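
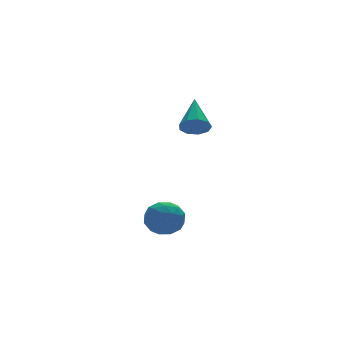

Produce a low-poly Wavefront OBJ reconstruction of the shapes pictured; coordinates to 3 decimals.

v -3.083 -2.067 -4.496
v -2.689 -2.416 -3.867
v -4.231 -2.564 -4.053
v -3.837 -2.913 -3.424
v -3.911 -2.097 -3.46
v -3.202 -1.789 -3.734
v -3.718 -3.191 -4.186
v -3.009 -2.883 -4.46
v -3.082 -3.11 -3.675
v -3.201 -2.434 -3.226
v -3.719 -2.546 -4.694
v -3.838 -1.87 -4.245
v -2.785 -2.198 -4.22
v -4.135 -2.782 -3.7
v -4.178 -2.303 -3.721
v -3.947 -2.507 -3.351
v -3.087 -1.83 -4.142
v -2.855 -2.034 -3.772
v -3.574 -1.847 -3.533
v -4.065 -2.946 -4.148
v -3.833 -3.15 -3.778
v -2.973 -2.473 -4.569
v -2.742 -2.677 -4.199
v -3.346 -3.133 -4.387
v -2.785 -2.811 -3.738
v -3.459 -3.103 -3.477
v -3.389 -3.266 -3.925
v -2.972 -3.085 -4.086
v -2.855 -2.413 -3.474
v -3.529 -2.705 -3.214
v -3.573 -2.226 -3.235
v -3.156 -2.045 -3.396
v -3.085 -2.821 -3.361
v -3.391 -2.275 -4.706
v -4.065 -2.567 -4.446
v -3.764 -2.935 -4.524
v -3.347 -2.754 -4.685
v -3.461 -1.877 -4.443
v -4.135 -2.169 -4.182
v -3.948 -1.895 -3.834
v -3.531 -1.714 -3.995
v -3.835 -2.159 -4.559
v 0.106 1.745 -1.294
v 0.393 1.998 -1.819
v 0.794 3.055 -0.286
v -0.013 2.173 -1.769
v -0.363 2.147 -1.496
v -0.494 1.933 -1.129
v -0.344 1.631 -0.839
v 0.017 1.383 -0.762
v 0.419 1.304 -0.933
v 0.675 1.431 -1.274
v 0.665 1.705 -1.624
f 1 38 17
f 38 12 41
f 17 41 6
f 38 41 17
f 1 17 13
f 17 6 18
f 13 18 2
f 17 18 13
f 1 13 22
f 13 2 23
f 22 23 8
f 13 23 22
f 1 22 34
f 22 8 37
f 34 37 11
f 22 37 34
f 1 34 38
f 34 11 42
f 38 42 12
f 34 42 38
f 2 18 29
f 18 6 32
f 29 32 10
f 18 32 29
f 6 41 19
f 41 12 40
f 19 40 5
f 41 40 19
f 12 42 39
f 42 11 35
f 39 35 3
f 42 35 39
f 11 37 36
f 37 8 24
f 36 24 7
f 37 24 36
f 8 23 28
f 23 2 25
f 28 25 9
f 23 25 28
f 4 30 16
f 30 10 31
f 16 31 5
f 30 31 16
f 4 16 14
f 16 5 15
f 14 15 3
f 16 15 14
f 4 14 21
f 14 3 20
f 21 20 7
f 14 20 21
f 4 21 26
f 21 7 27
f 26 27 9
f 21 27 26
f 4 26 30
f 26 9 33
f 30 33 10
f 26 33 30
f 5 31 19
f 31 10 32
f 19 32 6
f 31 32 19
f 3 15 39
f 15 5 40
f 39 40 12
f 15 40 39
f 7 20 36
f 20 3 35
f 36 35 11
f 20 35 36
f 9 27 28
f 27 7 24
f 28 24 8
f 27 24 28
f 10 33 29
f 33 9 25
f 29 25 2
f 33 25 29
f 44 43 46
f 44 46 45
f 46 43 47
f 46 47 45
f 47 43 48
f 47 48 45
f 48 43 49
f 48 49 45
f 49 43 50
f 49 50 45
f 50 43 51
f 50 51 45
f 51 43 52
f 51 52 45
f 52 43 53
f 52 53 45
f 53 43 44
f 53 44 45



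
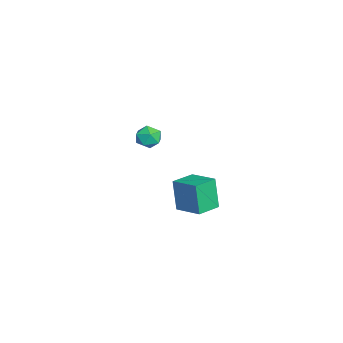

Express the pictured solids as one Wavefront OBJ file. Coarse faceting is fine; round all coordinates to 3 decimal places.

v 3.107 2.241 -5.021
v 2.673 2.039 -3.193
v 2.084 3.232 -5.154
v 1.65 3.029 -3.326
v 4.19 3.411 -4.634
v 3.756 3.208 -2.806
v 3.167 4.401 -4.767
v 2.733 4.199 -2.939
v -3.946 1.258 -3.524
v -3.316 0.711 -3.417
v -4.464 0.469 -4.503
v -3.834 -0.078 -4.396
v -4.419 0.012 -3.798
v -4.099 0.5 -3.193
v -3.681 0.68 -4.727
v -3.361 1.168 -4.122
v -3.152 0.354 -4.16
v -3.608 -0.059 -3.586
v -4.172 1.239 -4.334
v -4.628 0.826 -3.76
f 2 4 1
f 5 2 1
f 1 4 3
f 3 5 1
f 2 8 4
f 6 2 5
f 6 8 2
f 4 8 3
f 7 5 3
f 3 8 7
f 7 6 5
f 8 6 7
f 9 20 14
f 9 14 10
f 9 10 16
f 9 16 19
f 9 19 20
f 10 14 18
f 14 20 13
f 20 19 11
f 19 16 15
f 16 10 17
f 12 18 13
f 12 13 11
f 12 11 15
f 12 15 17
f 12 17 18
f 13 18 14
f 11 13 20
f 15 11 19
f 17 15 16
f 18 17 10



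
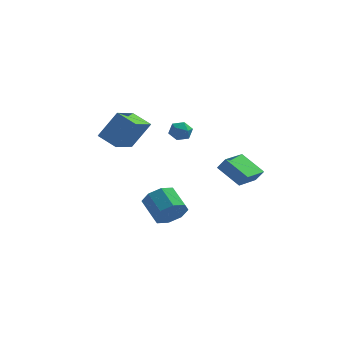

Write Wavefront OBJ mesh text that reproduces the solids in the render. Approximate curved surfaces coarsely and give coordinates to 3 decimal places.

v -0.777 -1.121 -4.203
v -0.001 -1.005 -3.461
v -0.926 0.037 -2.655
v -1.703 -0.079 -3.397
v 0.07 -0.463 -4.081
v -0.855 0.579 -3.275
v -0.355 -0.306 -4.772
v -1.281 0.736 -3.966
v -1.028 -0.627 -5.13
v -1.953 0.416 -4.324
v -1.554 -1.237 -4.945
v -2.479 -0.195 -4.139
v -1.625 -1.779 -4.325
v -2.55 -0.737 -3.519
v -1.199 -1.936 -3.634
v -2.125 -0.894 -2.828
v -0.527 -1.616 -3.276
v -1.452 -0.573 -2.47
v 1.594 0.062 -0.857
v 2.074 -0.014 -0.135
v 2.234 1.77 -1.103
v 2.714 1.694 -0.382
v 2.966 -0.594 -1.838
v 3.446 -0.67 -1.117
v 3.606 1.114 -2.085
v 4.086 1.038 -1.363
v -0.278 -3.088 3.615
v 0.223 -2.617 3.419
v 0.197 -3.883 2.921
v 0.698 -3.412 2.725
v 0.694 -3.674 3.391
v 0.401 -3.182 3.819
v 0.019 -3.318 2.521
v -0.274 -2.826 2.949
v 0.407 -2.759 2.742
v 0.824 -2.979 3.28
v -0.404 -3.521 3.06
v 0.013 -3.741 3.598
v -4.067 -0.467 0.475
v -5.23 0.015 1.063
v -3.624 1.511 -0.272
v -4.788 1.993 0.316
v -3.032 -0.053 2.184
v -4.196 0.429 2.772
v -2.59 1.925 1.437
v -3.753 2.407 2.025
f 2 1 5
f 2 5 3
f 3 5 6
f 3 6 4
f 5 1 7
f 5 7 6
f 6 7 8
f 6 8 4
f 7 1 9
f 7 9 8
f 8 9 10
f 8 10 4
f 9 1 11
f 9 11 10
f 10 11 12
f 10 12 4
f 11 1 13
f 11 13 12
f 12 13 14
f 12 14 4
f 13 1 15
f 13 15 14
f 14 15 16
f 14 16 4
f 15 1 17
f 15 17 16
f 16 17 18
f 16 18 4
f 17 1 2
f 17 2 18
f 18 2 3
f 18 3 4
f 20 22 19
f 23 20 19
f 19 22 21
f 21 23 19
f 20 26 22
f 24 20 23
f 24 26 20
f 22 26 21
f 25 23 21
f 21 26 25
f 25 24 23
f 26 24 25
f 27 38 32
f 27 32 28
f 27 28 34
f 27 34 37
f 27 37 38
f 28 32 36
f 32 38 31
f 38 37 29
f 37 34 33
f 34 28 35
f 30 36 31
f 30 31 29
f 30 29 33
f 30 33 35
f 30 35 36
f 31 36 32
f 29 31 38
f 33 29 37
f 35 33 34
f 36 35 28
f 40 42 39
f 43 40 39
f 39 42 41
f 41 43 39
f 40 46 42
f 44 40 43
f 44 46 40
f 42 46 41
f 45 43 41
f 41 46 45
f 45 44 43
f 46 44 45



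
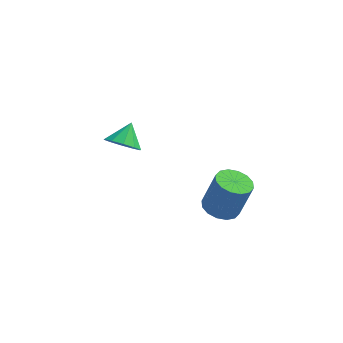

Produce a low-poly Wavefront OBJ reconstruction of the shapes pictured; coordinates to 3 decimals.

v -3.431 2.264 -0.692
v -3.074 2.788 -1.373
v -3.189 3.196 0.152
v -3.637 2.902 -1.337
v -4.12 2.772 -1.055
v -4.341 2.448 -0.634
v -4.214 2.054 -0.236
v -3.788 1.74 -0.011
v -3.226 1.627 -0.047
v -2.742 1.756 -0.329
v -2.521 2.08 -0.75
v -2.648 2.474 -1.148
v 1.703 -1.093 -1.223
v 2.551 -1.135 -1.489
v 3.125 -0.988 0.316
v 2.277 -0.947 0.583
v 2.447 -0.686 -1.492
v 3.021 -0.54 0.313
v 2.143 -0.346 -1.423
v 2.718 -0.2 0.382
v 1.722 -0.207 -1.301
v 2.296 -0.06 0.505
v 1.295 -0.305 -1.157
v 1.869 -0.158 0.648
v 0.978 -0.614 -1.031
v 1.552 -0.467 0.774
v 0.855 -1.052 -0.956
v 1.429 -0.905 0.849
v 0.959 -1.5 -0.953
v 1.533 -1.354 0.852
v 1.262 -1.84 -1.022
v 1.837 -1.694 0.783
v 1.684 -1.98 -1.145
v 2.258 -1.833 0.661
v 2.111 -1.882 -1.288
v 2.685 -1.735 0.517
v 2.428 -1.573 -1.414
v 3.002 -1.426 0.391
f 2 1 4
f 2 4 3
f 4 1 5
f 4 5 3
f 5 1 6
f 5 6 3
f 6 1 7
f 6 7 3
f 7 1 8
f 7 8 3
f 8 1 9
f 8 9 3
f 9 1 10
f 9 10 3
f 10 1 11
f 10 11 3
f 11 1 12
f 11 12 3
f 12 1 2
f 12 2 3
f 14 13 17
f 14 17 15
f 15 17 18
f 15 18 16
f 17 13 19
f 17 19 18
f 18 19 20
f 18 20 16
f 19 13 21
f 19 21 20
f 20 21 22
f 20 22 16
f 21 13 23
f 21 23 22
f 22 23 24
f 22 24 16
f 23 13 25
f 23 25 24
f 24 25 26
f 24 26 16
f 25 13 27
f 25 27 26
f 26 27 28
f 26 28 16
f 27 13 29
f 27 29 28
f 28 29 30
f 28 30 16
f 29 13 31
f 29 31 30
f 30 31 32
f 30 32 16
f 31 13 33
f 31 33 32
f 32 33 34
f 32 34 16
f 33 13 35
f 33 35 34
f 34 35 36
f 34 36 16
f 35 13 37
f 35 37 36
f 36 37 38
f 36 38 16
f 37 13 14
f 37 14 38
f 38 14 15
f 38 15 16



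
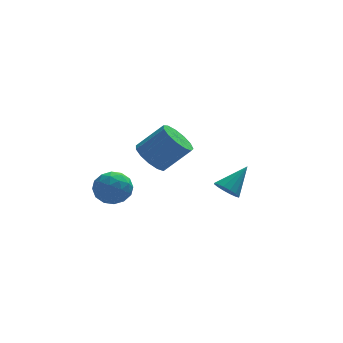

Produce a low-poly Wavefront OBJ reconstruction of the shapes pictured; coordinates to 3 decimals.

v -4.012 -0.324 0.527
v -3.161 -0.572 0.088
v -4.419 -1.868 0.612
v -3.568 -2.116 0.173
v -3.562 -1.751 1.091
v -3.311 -0.797 1.039
v -4.269 -1.643 -0.339
v -4.018 -0.689 -0.391
v -3.321 -1.387 -0.447
v -2.884 -1.454 0.437
v -4.696 -0.986 0.263
v -4.259 -1.053 1.147
v -3.551 -0.312 0.3
v -4.029 -2.128 0.4
v -4.026 -1.913 0.94
v -3.526 -2.059 0.682
v -3.639 -0.445 0.859
v -3.139 -0.59 0.601
v -3.375 -1.284 1.191
v -4.441 -1.85 0.099
v -3.941 -1.995 -0.159
v -4.054 -0.381 0.018
v -3.554 -0.527 -0.24
v -4.205 -1.156 -0.491
v -3.145 -0.937 -0.272
v -3.384 -1.845 -0.223
v -3.796 -1.567 -0.524
v -3.648 -1.006 -0.554
v -2.888 -0.977 0.247
v -3.127 -1.884 0.297
v -3.124 -1.67 0.837
v -2.976 -1.109 0.806
v -2.981 -1.456 -0.067
v -4.453 -0.556 0.403
v -4.692 -1.463 0.453
v -4.604 -1.331 -0.106
v -4.456 -0.77 -0.137
v -4.196 -0.595 0.923
v -4.435 -1.503 0.972
v -3.932 -1.434 1.254
v -3.784 -0.873 1.224
v -4.599 -0.984 0.767
v 1.798 0.012 -1.151
v 2.347 -0.213 -1.576
v 2.942 0.688 -0.029
v 2.263 0.134 -1.7
v 2.055 0.448 -1.677
v 1.778 0.646 -1.513
v 1.506 0.673 -1.252
v 1.312 0.524 -0.964
v 1.248 0.237 -0.726
v 1.332 -0.11 -0.602
v 1.54 -0.424 -0.626
v 1.817 -0.622 -0.789
v 2.089 -0.65 -1.05
v 2.283 -0.5 -1.338
v -2.231 -2.327 2.753
v -1.768 -2.988 2.232
v -0.525 -3.073 3.447
v -0.989 -2.413 3.967
v -1.578 -2.507 2.072
v -0.336 -2.593 3.287
v -1.596 -1.969 2.128
v -0.353 -2.055 3.343
v -1.816 -1.545 2.382
v -0.573 -1.631 3.597
v -2.167 -1.369 2.754
v -0.924 -1.455 3.969
v -2.539 -1.498 3.125
v -1.296 -1.583 4.34
v -2.813 -1.889 3.378
v -1.57 -1.975 4.593
v -2.903 -2.42 3.433
v -1.66 -2.506 4.647
v -2.779 -2.921 3.271
v -1.536 -3.007 4.486
v -2.482 -3.234 2.945
v -1.239 -3.32 4.159
v -2.105 -3.259 2.557
v -0.862 -3.344 3.772
f 1 38 17
f 38 12 41
f 17 41 6
f 38 41 17
f 1 17 13
f 17 6 18
f 13 18 2
f 17 18 13
f 1 13 22
f 13 2 23
f 22 23 8
f 13 23 22
f 1 22 34
f 22 8 37
f 34 37 11
f 22 37 34
f 1 34 38
f 34 11 42
f 38 42 12
f 34 42 38
f 2 18 29
f 18 6 32
f 29 32 10
f 18 32 29
f 6 41 19
f 41 12 40
f 19 40 5
f 41 40 19
f 12 42 39
f 42 11 35
f 39 35 3
f 42 35 39
f 11 37 36
f 37 8 24
f 36 24 7
f 37 24 36
f 8 23 28
f 23 2 25
f 28 25 9
f 23 25 28
f 4 30 16
f 30 10 31
f 16 31 5
f 30 31 16
f 4 16 14
f 16 5 15
f 14 15 3
f 16 15 14
f 4 14 21
f 14 3 20
f 21 20 7
f 14 20 21
f 4 21 26
f 21 7 27
f 26 27 9
f 21 27 26
f 4 26 30
f 26 9 33
f 30 33 10
f 26 33 30
f 5 31 19
f 31 10 32
f 19 32 6
f 31 32 19
f 3 15 39
f 15 5 40
f 39 40 12
f 15 40 39
f 7 20 36
f 20 3 35
f 36 35 11
f 20 35 36
f 9 27 28
f 27 7 24
f 28 24 8
f 27 24 28
f 10 33 29
f 33 9 25
f 29 25 2
f 33 25 29
f 44 43 46
f 44 46 45
f 46 43 47
f 46 47 45
f 47 43 48
f 47 48 45
f 48 43 49
f 48 49 45
f 49 43 50
f 49 50 45
f 50 43 51
f 50 51 45
f 51 43 52
f 51 52 45
f 52 43 53
f 52 53 45
f 53 43 54
f 53 54 45
f 54 43 55
f 54 55 45
f 55 43 56
f 55 56 45
f 56 43 44
f 56 44 45
f 58 57 61
f 58 61 59
f 59 61 62
f 59 62 60
f 61 57 63
f 61 63 62
f 62 63 64
f 62 64 60
f 63 57 65
f 63 65 64
f 64 65 66
f 64 66 60
f 65 57 67
f 65 67 66
f 66 67 68
f 66 68 60
f 67 57 69
f 67 69 68
f 68 69 70
f 68 70 60
f 69 57 71
f 69 71 70
f 70 71 72
f 70 72 60
f 71 57 73
f 71 73 72
f 72 73 74
f 72 74 60
f 73 57 75
f 73 75 74
f 74 75 76
f 74 76 60
f 75 57 77
f 75 77 76
f 76 77 78
f 76 78 60
f 77 57 79
f 77 79 78
f 78 79 80
f 78 80 60
f 79 57 58
f 79 58 80
f 80 58 59
f 80 59 60



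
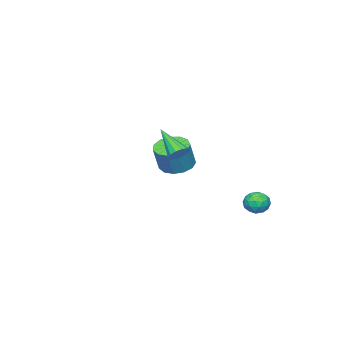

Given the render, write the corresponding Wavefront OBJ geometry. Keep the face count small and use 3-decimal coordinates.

v 3.99 2.644 1.987
v 4.192 2.932 2.37
v 3.65 1.436 3.073
v 3.907 3 2.357
v 3.649 2.955 2.226
v 3.499 2.812 2.019
v 3.505 2.615 1.802
v 3.665 2.427 1.644
v 3.929 2.309 1.594
v 4.212 2.297 1.67
v 4.424 2.395 1.846
v 4.499 2.572 2.067
v 4.413 2.772 2.262
v -2.38 2.985 -3.156
v -1.791 2.661 -3.177
v -2.789 2.199 -2.523
v -2.2 1.875 -2.544
v -2.252 2.458 -2.212
v -1.999 2.944 -2.603
v -2.581 1.916 -3.097
v -2.328 2.402 -3.488
v -1.914 2.001 -3.141
v -1.711 2.335 -2.593
v -2.869 2.525 -3.107
v -2.666 2.859 -2.559
v -2.049 2.892 -3.222
v -2.531 1.968 -2.478
v -2.561 2.31 -2.283
v -2.215 2.12 -2.295
v -2.172 3.058 -2.884
v -1.826 2.868 -2.897
v -2.097 2.748 -2.329
v -2.754 1.992 -2.803
v -2.408 1.802 -2.816
v -2.365 2.74 -3.405
v -2.019 2.55 -3.417
v -2.483 2.112 -3.371
v -1.776 2.314 -3.213
v -2.016 1.852 -2.841
v -2.24 1.876 -3.166
v -2.091 2.161 -3.396
v -1.656 2.51 -2.891
v -1.897 2.048 -2.519
v -1.928 2.391 -2.324
v -1.779 2.676 -2.554
v -1.729 2.122 -2.87
v -2.683 2.812 -3.181
v -2.924 2.35 -2.809
v -2.801 2.184 -3.146
v -2.652 2.469 -3.376
v -2.564 3.008 -2.859
v -2.804 2.546 -2.487
v -2.489 2.699 -2.304
v -2.34 2.984 -2.534
v -2.851 2.738 -2.83
v -2.113 -1.88 -1.291
v -1.511 -2.484 -1.511
v -0.946 -2.403 -0.189
v -1.547 -1.8 0.031
v -1.314 -2.043 -1.623
v -0.749 -1.962 -0.3
v -1.37 -1.55 -1.629
v -0.805 -1.469 -0.306
v -1.662 -1.162 -1.527
v -1.097 -1.082 -0.205
v -2.097 -1.002 -1.351
v -1.532 -0.922 -0.029
v -2.537 -1.121 -1.156
v -1.972 -1.041 0.166
v -2.842 -1.481 -1.003
v -2.277 -1.401 0.319
v -2.916 -1.968 -0.942
v -2.351 -1.887 0.38
v -2.734 -2.427 -0.992
v -2.169 -2.346 0.33
v -2.355 -2.712 -1.137
v -1.79 -2.631 0.186
v -1.899 -2.733 -1.33
v -1.334 -2.653 -0.008
f 2 1 4
f 2 4 3
f 4 1 5
f 4 5 3
f 5 1 6
f 5 6 3
f 6 1 7
f 6 7 3
f 7 1 8
f 7 8 3
f 8 1 9
f 8 9 3
f 9 1 10
f 9 10 3
f 10 1 11
f 10 11 3
f 11 1 12
f 11 12 3
f 12 1 13
f 12 13 3
f 13 1 2
f 13 2 3
f 14 51 30
f 51 25 54
f 30 54 19
f 51 54 30
f 14 30 26
f 30 19 31
f 26 31 15
f 30 31 26
f 14 26 35
f 26 15 36
f 35 36 21
f 26 36 35
f 14 35 47
f 35 21 50
f 47 50 24
f 35 50 47
f 14 47 51
f 47 24 55
f 51 55 25
f 47 55 51
f 15 31 42
f 31 19 45
f 42 45 23
f 31 45 42
f 19 54 32
f 54 25 53
f 32 53 18
f 54 53 32
f 25 55 52
f 55 24 48
f 52 48 16
f 55 48 52
f 24 50 49
f 50 21 37
f 49 37 20
f 50 37 49
f 21 36 41
f 36 15 38
f 41 38 22
f 36 38 41
f 17 43 29
f 43 23 44
f 29 44 18
f 43 44 29
f 17 29 27
f 29 18 28
f 27 28 16
f 29 28 27
f 17 27 34
f 27 16 33
f 34 33 20
f 27 33 34
f 17 34 39
f 34 20 40
f 39 40 22
f 34 40 39
f 17 39 43
f 39 22 46
f 43 46 23
f 39 46 43
f 18 44 32
f 44 23 45
f 32 45 19
f 44 45 32
f 16 28 52
f 28 18 53
f 52 53 25
f 28 53 52
f 20 33 49
f 33 16 48
f 49 48 24
f 33 48 49
f 22 40 41
f 40 20 37
f 41 37 21
f 40 37 41
f 23 46 42
f 46 22 38
f 42 38 15
f 46 38 42
f 57 56 60
f 57 60 58
f 58 60 61
f 58 61 59
f 60 56 62
f 60 62 61
f 61 62 63
f 61 63 59
f 62 56 64
f 62 64 63
f 63 64 65
f 63 65 59
f 64 56 66
f 64 66 65
f 65 66 67
f 65 67 59
f 66 56 68
f 66 68 67
f 67 68 69
f 67 69 59
f 68 56 70
f 68 70 69
f 69 70 71
f 69 71 59
f 70 56 72
f 70 72 71
f 71 72 73
f 71 73 59
f 72 56 74
f 72 74 73
f 73 74 75
f 73 75 59
f 74 56 76
f 74 76 75
f 75 76 77
f 75 77 59
f 76 56 78
f 76 78 77
f 77 78 79
f 77 79 59
f 78 56 57
f 78 57 79
f 79 57 58
f 79 58 59



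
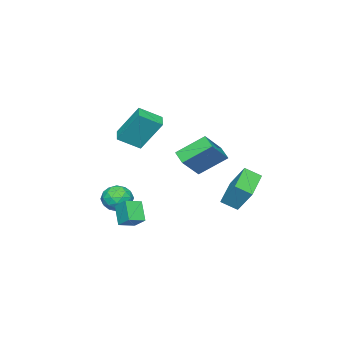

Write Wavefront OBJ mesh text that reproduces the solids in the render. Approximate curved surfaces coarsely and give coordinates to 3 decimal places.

v 0.386 -3.001 -1.85
v 1.193 -2.817 -1.46
v 1.047 -3.963 -2.76
v 1.854 -3.779 -2.37
v 1.211 -4.23 -1.901
v 0.802 -3.635 -1.338
v 1.438 -3.145 -2.882
v 1.029 -2.55 -2.319
v 1.842 -2.905 -2.097
v 1.702 -3.576 -1.491
v 0.538 -3.204 -2.729
v 0.398 -3.875 -2.123
v 0.731 -2.825 -1.575
v 1.509 -3.955 -2.645
v 1.131 -4.22 -2.369
v 1.605 -4.112 -2.14
v 0.502 -3.306 -1.503
v 0.976 -3.197 -1.274
v 0.987 -4.028 -1.533
v 1.264 -3.583 -2.946
v 1.738 -3.474 -2.717
v 0.635 -2.668 -2.08
v 1.109 -2.56 -1.851
v 1.253 -2.752 -2.687
v 1.587 -2.768 -1.72
v 1.976 -3.334 -2.255
v 1.731 -2.961 -2.556
v 1.491 -2.612 -2.226
v 1.505 -3.162 -1.364
v 1.894 -3.728 -1.899
v 1.516 -3.993 -1.623
v 1.276 -3.643 -1.292
v 1.887 -3.214 -1.739
v 0.346 -3.052 -2.321
v 0.735 -3.618 -2.856
v 0.964 -3.137 -2.928
v 0.724 -2.787 -2.597
v 0.264 -3.446 -1.965
v 0.653 -4.012 -2.5
v 0.749 -4.168 -1.994
v 0.509 -3.819 -1.664
v 0.353 -3.566 -2.481
v -1.194 1.934 1.191
v -1.649 1.221 1.601
v 0.144 1.795 2.431
v -0.311 1.082 2.842
v -0.289 0.718 0.078
v -0.744 0.005 0.489
v 1.049 0.579 1.319
v 0.594 -0.134 1.729
v 1.98 -2.763 3.104
v 1.647 -1.638 4.883
v 1.177 -1.867 2.388
v 0.844 -0.743 4.166
v 2.736 -2.237 2.914
v 2.403 -1.113 4.692
v 1.933 -1.342 2.197
v 1.6 -0.217 3.976
v 1.515 -2.237 -2.289
v 1.713 -1.451 -1.654
v 2.133 -1.602 -3.268
v 2.331 -0.816 -2.633
v 2.369 -2.664 -2.027
v 2.567 -1.878 -1.392
v 2.987 -2.029 -3.006
v 3.185 -1.243 -2.371
v -1.219 2.05 -0.588
v -1.06 2.987 0.76
v -1.606 2.845 -1.096
v -1.446 3.783 0.252
v 0.566 2.557 -1.152
v 0.726 3.495 0.196
v 0.18 3.353 -1.66
v 0.339 4.29 -0.312
f 1 38 17
f 38 12 41
f 17 41 6
f 38 41 17
f 1 17 13
f 17 6 18
f 13 18 2
f 17 18 13
f 1 13 22
f 13 2 23
f 22 23 8
f 13 23 22
f 1 22 34
f 22 8 37
f 34 37 11
f 22 37 34
f 1 34 38
f 34 11 42
f 38 42 12
f 34 42 38
f 2 18 29
f 18 6 32
f 29 32 10
f 18 32 29
f 6 41 19
f 41 12 40
f 19 40 5
f 41 40 19
f 12 42 39
f 42 11 35
f 39 35 3
f 42 35 39
f 11 37 36
f 37 8 24
f 36 24 7
f 37 24 36
f 8 23 28
f 23 2 25
f 28 25 9
f 23 25 28
f 4 30 16
f 30 10 31
f 16 31 5
f 30 31 16
f 4 16 14
f 16 5 15
f 14 15 3
f 16 15 14
f 4 14 21
f 14 3 20
f 21 20 7
f 14 20 21
f 4 21 26
f 21 7 27
f 26 27 9
f 21 27 26
f 4 26 30
f 26 9 33
f 30 33 10
f 26 33 30
f 5 31 19
f 31 10 32
f 19 32 6
f 31 32 19
f 3 15 39
f 15 5 40
f 39 40 12
f 15 40 39
f 7 20 36
f 20 3 35
f 36 35 11
f 20 35 36
f 9 27 28
f 27 7 24
f 28 24 8
f 27 24 28
f 10 33 29
f 33 9 25
f 29 25 2
f 33 25 29
f 44 46 43
f 47 44 43
f 43 46 45
f 45 47 43
f 44 50 46
f 48 44 47
f 48 50 44
f 46 50 45
f 49 47 45
f 45 50 49
f 49 48 47
f 50 48 49
f 52 54 51
f 55 52 51
f 51 54 53
f 53 55 51
f 52 58 54
f 56 52 55
f 56 58 52
f 54 58 53
f 57 55 53
f 53 58 57
f 57 56 55
f 58 56 57
f 60 62 59
f 63 60 59
f 59 62 61
f 61 63 59
f 60 66 62
f 64 60 63
f 64 66 60
f 62 66 61
f 65 63 61
f 61 66 65
f 65 64 63
f 66 64 65
f 68 70 67
f 71 68 67
f 67 70 69
f 69 71 67
f 68 74 70
f 72 68 71
f 72 74 68
f 70 74 69
f 73 71 69
f 69 74 73
f 73 72 71
f 74 72 73



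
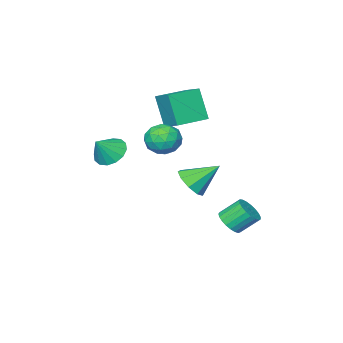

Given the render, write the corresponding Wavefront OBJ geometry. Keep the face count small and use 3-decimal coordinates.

v -1.571 3.444 -3.512
v -1.03 4.138 -3.539
v -1.869 4.83 -2.534
v -2.409 4.136 -2.508
v -1.274 4.221 -3.799
v -2.112 4.913 -2.794
v -1.568 4.17 -4.01
v -2.407 4.862 -3.005
v -1.864 3.994 -4.135
v -2.702 4.685 -3.13
v -2.108 3.722 -4.152
v -2.946 4.413 -3.147
v -2.26 3.402 -4.058
v -3.098 4.094 -3.053
v -2.292 3.09 -3.871
v -3.131 3.781 -2.866
v -2.2 2.839 -3.621
v -3.038 3.53 -2.616
v -1.999 2.692 -3.352
v -2.837 3.384 -2.348
v -1.724 2.676 -3.112
v -2.562 3.367 -2.107
v -1.422 2.793 -2.94
v -2.261 3.484 -1.935
v -1.147 3.022 -2.868
v -1.985 3.713 -1.863
v -0.944 3.324 -2.907
v -1.782 4.015 -1.902
v -0.85 3.647 -3.05
v -1.688 4.338 -2.046
v -0.88 3.935 -3.274
v -1.719 4.626 -2.269
v 2.099 3.521 4.405
v 3.14 3.26 4.414
v 1.82 2.36 3.146
v 2.861 2.099 3.155
v 2.236 1.842 3.988
v 2.408 2.559 4.766
v 2.552 3.061 2.794
v 2.724 3.778 3.572
v 3.419 2.976 3.419
v 3.224 2.223 4.157
v 1.736 3.397 3.403
v 1.541 2.644 4.141
v 2.644 3.492 4.52
v 2.316 2.128 3.04
v 1.949 1.976 3.529
v 2.56 1.823 3.535
v 2.214 3.08 4.727
v 2.825 2.927 4.733
v 2.294 2.093 4.482
v 2.135 2.693 2.827
v 2.746 2.54 2.833
v 2.4 3.797 4.025
v 3.011 3.644 4.031
v 2.666 3.527 3.078
v 3.42 3.173 3.941
v 3.256 2.49 3.2
v 3.074 3.055 2.988
v 3.176 3.477 3.446
v 3.305 2.73 4.374
v 3.141 2.047 3.634
v 2.774 1.896 4.124
v 2.875 2.318 4.581
v 3.469 2.563 3.789
v 1.819 3.573 3.926
v 1.655 2.89 3.186
v 2.085 3.302 2.979
v 2.186 3.724 3.436
v 1.704 3.13 4.36
v 1.54 2.447 3.619
v 1.784 2.143 4.114
v 1.886 2.565 4.572
v 1.491 3.057 3.771
v 2.452 -1.819 1.146
v 3.085 -1.24 0.523
v 3.468 -1.761 2.234
v 2.776 -0.875 0.792
v 2.381 -0.762 1.155
v 2.004 -0.933 1.516
v 1.748 -1.341 1.778
v 1.68 -1.877 1.87
v 1.819 -2.398 1.769
v 2.127 -2.764 1.5
v 2.523 -2.877 1.137
v 2.899 -2.706 0.776
v 3.156 -2.298 0.514
v 3.223 -1.761 0.422
v -3.057 -1.274 2.216
v -3.128 -2.169 4.214
v -2.808 0.174 2.874
v -2.879 -0.72 4.871
v -1.101 -1.58 2.149
v -1.172 -2.474 4.146
v -0.852 -0.131 2.806
v -0.923 -1.026 4.804
v -0.213 1.786 -0.684
v 0.548 2.54 -0.483
v -1.467 2.714 0.584
v 0.123 2.753 -1.059
v -0.458 2.513 -1.458
v -0.926 1.933 -1.496
v -1.059 1.284 -1.153
v -0.797 0.87 -0.591
v -0.262 0.885 -0.073
v 0.296 1.321 0.16
v 0.616 1.975 -0.002
f 2 1 5
f 2 5 3
f 3 5 6
f 3 6 4
f 5 1 7
f 5 7 6
f 6 7 8
f 6 8 4
f 7 1 9
f 7 9 8
f 8 9 10
f 8 10 4
f 9 1 11
f 9 11 10
f 10 11 12
f 10 12 4
f 11 1 13
f 11 13 12
f 12 13 14
f 12 14 4
f 13 1 15
f 13 15 14
f 14 15 16
f 14 16 4
f 15 1 17
f 15 17 16
f 16 17 18
f 16 18 4
f 17 1 19
f 17 19 18
f 18 19 20
f 18 20 4
f 19 1 21
f 19 21 20
f 20 21 22
f 20 22 4
f 21 1 23
f 21 23 22
f 22 23 24
f 22 24 4
f 23 1 25
f 23 25 24
f 24 25 26
f 24 26 4
f 25 1 27
f 25 27 26
f 26 27 28
f 26 28 4
f 27 1 29
f 27 29 28
f 28 29 30
f 28 30 4
f 29 1 31
f 29 31 30
f 30 31 32
f 30 32 4
f 31 1 2
f 31 2 32
f 32 2 3
f 32 3 4
f 33 70 49
f 70 44 73
f 49 73 38
f 70 73 49
f 33 49 45
f 49 38 50
f 45 50 34
f 49 50 45
f 33 45 54
f 45 34 55
f 54 55 40
f 45 55 54
f 33 54 66
f 54 40 69
f 66 69 43
f 54 69 66
f 33 66 70
f 66 43 74
f 70 74 44
f 66 74 70
f 34 50 61
f 50 38 64
f 61 64 42
f 50 64 61
f 38 73 51
f 73 44 72
f 51 72 37
f 73 72 51
f 44 74 71
f 74 43 67
f 71 67 35
f 74 67 71
f 43 69 68
f 69 40 56
f 68 56 39
f 69 56 68
f 40 55 60
f 55 34 57
f 60 57 41
f 55 57 60
f 36 62 48
f 62 42 63
f 48 63 37
f 62 63 48
f 36 48 46
f 48 37 47
f 46 47 35
f 48 47 46
f 36 46 53
f 46 35 52
f 53 52 39
f 46 52 53
f 36 53 58
f 53 39 59
f 58 59 41
f 53 59 58
f 36 58 62
f 58 41 65
f 62 65 42
f 58 65 62
f 37 63 51
f 63 42 64
f 51 64 38
f 63 64 51
f 35 47 71
f 47 37 72
f 71 72 44
f 47 72 71
f 39 52 68
f 52 35 67
f 68 67 43
f 52 67 68
f 41 59 60
f 59 39 56
f 60 56 40
f 59 56 60
f 42 65 61
f 65 41 57
f 61 57 34
f 65 57 61
f 76 75 78
f 76 78 77
f 78 75 79
f 78 79 77
f 79 75 80
f 79 80 77
f 80 75 81
f 80 81 77
f 81 75 82
f 81 82 77
f 82 75 83
f 82 83 77
f 83 75 84
f 83 84 77
f 84 75 85
f 84 85 77
f 85 75 86
f 85 86 77
f 86 75 87
f 86 87 77
f 87 75 88
f 87 88 77
f 88 75 76
f 88 76 77
f 90 92 89
f 93 90 89
f 89 92 91
f 91 93 89
f 90 96 92
f 94 90 93
f 94 96 90
f 92 96 91
f 95 93 91
f 91 96 95
f 95 94 93
f 96 94 95
f 98 97 100
f 98 100 99
f 100 97 101
f 100 101 99
f 101 97 102
f 101 102 99
f 102 97 103
f 102 103 99
f 103 97 104
f 103 104 99
f 104 97 105
f 104 105 99
f 105 97 106
f 105 106 99
f 106 97 107
f 106 107 99
f 107 97 98
f 107 98 99



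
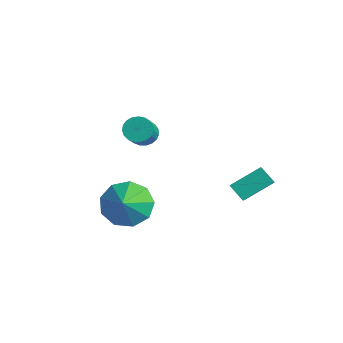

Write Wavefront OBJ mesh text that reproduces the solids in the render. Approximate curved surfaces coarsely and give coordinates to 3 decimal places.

v 1.999 2.673 -4.381
v 2.94 1.827 -3.468
v 2.369 3.879 -3.645
v 3.311 3.033 -2.733
v 2.649 2.807 -4.927
v 3.591 1.961 -4.015
v 3.02 4.013 -4.192
v 3.961 3.167 -3.279
v 0.93 -1.56 -4.229
v 1.617 -1.761 -5.024
v 1.59 -2.22 -3.491
v 1.82 -1.157 -4.665
v 1.607 -0.741 -4.101
v 1.077 -0.708 -3.598
v 0.478 -1.074 -3.389
v 0.091 -1.667 -3.574
v 0.096 -2.21 -4.064
v 0.492 -2.449 -4.632
v 1.092 -2.271 -5.011
v -1.557 1.053 -2.595
v -1.163 0.892 -3.046
v -0.39 0.066 -2.076
v -0.783 0.227 -1.625
v -1.053 1.105 -2.952
v -0.279 0.28 -1.983
v -1.03 1.31 -2.797
v -0.256 0.484 -1.827
v -1.098 1.469 -2.606
v -0.324 0.644 -1.637
v -1.245 1.557 -2.414
v -0.472 0.732 -1.444
v -1.447 1.558 -2.253
v -0.673 0.732 -1.283
v -1.667 1.471 -2.151
v -0.893 0.646 -1.181
v -1.868 1.312 -2.125
v -1.094 0.487 -1.156
v -2.016 1.108 -2.181
v -1.242 0.283 -1.212
v -2.084 0.895 -2.309
v -1.31 0.069 -1.339
v -2.061 0.709 -2.486
v -1.287 -0.117 -1.516
v -1.951 0.582 -2.681
v -1.177 -0.244 -1.712
v -1.773 0.537 -2.862
v -0.999 -0.289 -1.893
v -1.557 0.581 -2.997
v -0.783 -0.245 -2.027
v -1.342 0.706 -3.062
v -0.568 -0.119 -2.092
f 2 4 1
f 5 2 1
f 1 4 3
f 3 5 1
f 2 8 4
f 6 2 5
f 6 8 2
f 4 8 3
f 7 5 3
f 3 8 7
f 7 6 5
f 8 6 7
f 10 9 12
f 10 12 11
f 12 9 13
f 12 13 11
f 13 9 14
f 13 14 11
f 14 9 15
f 14 15 11
f 15 9 16
f 15 16 11
f 16 9 17
f 16 17 11
f 17 9 18
f 17 18 11
f 18 9 19
f 18 19 11
f 19 9 10
f 19 10 11
f 21 20 24
f 21 24 22
f 22 24 25
f 22 25 23
f 24 20 26
f 24 26 25
f 25 26 27
f 25 27 23
f 26 20 28
f 26 28 27
f 27 28 29
f 27 29 23
f 28 20 30
f 28 30 29
f 29 30 31
f 29 31 23
f 30 20 32
f 30 32 31
f 31 32 33
f 31 33 23
f 32 20 34
f 32 34 33
f 33 34 35
f 33 35 23
f 34 20 36
f 34 36 35
f 35 36 37
f 35 37 23
f 36 20 38
f 36 38 37
f 37 38 39
f 37 39 23
f 38 20 40
f 38 40 39
f 39 40 41
f 39 41 23
f 40 20 42
f 40 42 41
f 41 42 43
f 41 43 23
f 42 20 44
f 42 44 43
f 43 44 45
f 43 45 23
f 44 20 46
f 44 46 45
f 45 46 47
f 45 47 23
f 46 20 48
f 46 48 47
f 47 48 49
f 47 49 23
f 48 20 50
f 48 50 49
f 49 50 51
f 49 51 23
f 50 20 21
f 50 21 51
f 51 21 22
f 51 22 23



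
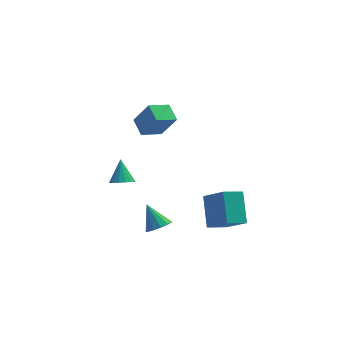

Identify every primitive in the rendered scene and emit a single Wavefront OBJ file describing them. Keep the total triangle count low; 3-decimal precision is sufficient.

v -3.435 2.374 -2.83
v -2.921 2.665 -3.018
v -3.505 3.166 -1.79
v -3.14 2.817 -3.148
v -3.427 2.867 -3.206
v -3.715 2.804 -3.177
v -3.94 2.642 -3.069
v -4.048 2.419 -2.907
v -4.016 2.186 -2.727
v -3.851 1.995 -2.57
v -3.591 1.891 -2.473
v -3.294 1.898 -2.458
v -3.03 2.013 -2.528
v -2.859 2.212 -2.668
v -2.819 2.447 -2.844
v -1.611 0.128 2.227
v -2.513 -0.429 2.587
v -1.945 0.938 2.642
v -2.848 0.382 3.002
v -0.932 -0.202 3.418
v -1.835 -0.758 3.778
v -1.267 0.609 3.833
v -2.169 0.052 4.193
v -1.766 -3.746 -1.02
v -1.387 -3.258 -1.141
v -2.294 -3.094 -0.04
v -1.68 -3.207 -1.333
v -2.001 -3.326 -1.426
v -2.248 -3.579 -1.39
v -2.341 -3.886 -1.237
v -2.252 -4.147 -1.014
v -2.009 -4.282 -0.794
v -1.688 -4.246 -0.645
v -1.393 -4.052 -0.615
v -1.216 -3.761 -0.714
v -1.213 -3.465 -0.91
v 1.204 -3.072 -1.381
v 1.075 -1.863 -0.208
v 0.358 -2.174 -2.4
v 0.229 -0.964 -1.226
v 2.091 -2.636 -1.734
v 1.962 -1.426 -0.56
v 1.245 -1.737 -2.752
v 1.116 -0.528 -1.579
f 2 1 4
f 2 4 3
f 4 1 5
f 4 5 3
f 5 1 6
f 5 6 3
f 6 1 7
f 6 7 3
f 7 1 8
f 7 8 3
f 8 1 9
f 8 9 3
f 9 1 10
f 9 10 3
f 10 1 11
f 10 11 3
f 11 1 12
f 11 12 3
f 12 1 13
f 12 13 3
f 13 1 14
f 13 14 3
f 14 1 15
f 14 15 3
f 15 1 2
f 15 2 3
f 17 19 16
f 20 17 16
f 16 19 18
f 18 20 16
f 17 23 19
f 21 17 20
f 21 23 17
f 19 23 18
f 22 20 18
f 18 23 22
f 22 21 20
f 23 21 22
f 25 24 27
f 25 27 26
f 27 24 28
f 27 28 26
f 28 24 29
f 28 29 26
f 29 24 30
f 29 30 26
f 30 24 31
f 30 31 26
f 31 24 32
f 31 32 26
f 32 24 33
f 32 33 26
f 33 24 34
f 33 34 26
f 34 24 35
f 34 35 26
f 35 24 36
f 35 36 26
f 36 24 25
f 36 25 26
f 38 40 37
f 41 38 37
f 37 40 39
f 39 41 37
f 38 44 40
f 42 38 41
f 42 44 38
f 40 44 39
f 43 41 39
f 39 44 43
f 43 42 41
f 44 42 43



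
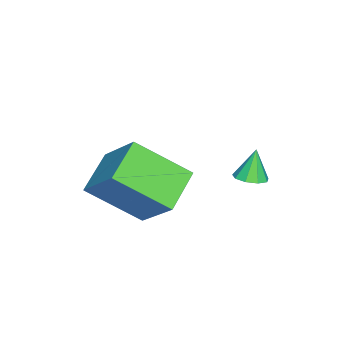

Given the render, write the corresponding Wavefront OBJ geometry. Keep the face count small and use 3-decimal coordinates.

v 0.733 0.337 1.739
v 1.254 0.325 1.912
v 0.387 0.403 2.781
v 1.147 0.68 1.854
v 0.845 0.876 1.742
v 0.491 0.819 1.629
v 0.25 0.537 1.566
v 0.235 0.161 1.585
v 0.452 -0.132 1.676
v 0.801 -0.205 1.796
v 1.118 -0.025 1.889
v 3.902 -1.959 1.596
v 4.253 -3.597 2.794
v 2.555 -1.782 2.232
v 2.907 -3.421 3.431
v 4.693 -0.799 2.949
v 5.045 -2.438 4.148
v 3.347 -0.623 3.586
v 3.698 -2.261 4.784
f 2 1 4
f 2 4 3
f 4 1 5
f 4 5 3
f 5 1 6
f 5 6 3
f 6 1 7
f 6 7 3
f 7 1 8
f 7 8 3
f 8 1 9
f 8 9 3
f 9 1 10
f 9 10 3
f 10 1 11
f 10 11 3
f 11 1 2
f 11 2 3
f 13 15 12
f 16 13 12
f 12 15 14
f 14 16 12
f 13 19 15
f 17 13 16
f 17 19 13
f 15 19 14
f 18 16 14
f 14 19 18
f 18 17 16
f 19 17 18



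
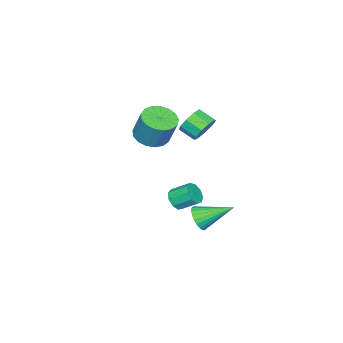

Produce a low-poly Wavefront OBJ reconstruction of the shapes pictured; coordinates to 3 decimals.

v -1.25 -0.349 0.917
v -0.28 -0.462 0.841
v -0.079 0.216 2.387
v -1.05 0.329 2.463
v -0.357 -0.035 0.663
v -0.157 0.643 2.209
v -0.639 0.321 0.544
v -0.439 0.998 2.09
v -1.061 0.523 0.51
v -0.861 1.2 2.057
v -1.527 0.525 0.57
v -1.326 1.203 2.116
v -1.929 0.327 0.709
v -1.728 1.005 2.255
v -2.175 -0.026 0.895
v -1.975 0.652 2.441
v -2.21 -0.452 1.087
v -2.009 0.225 2.633
v -2.025 -0.855 1.239
v -1.824 -0.178 2.786
v -1.662 -1.142 1.318
v -1.462 -0.465 2.864
v -1.205 -1.248 1.305
v -1.005 -0.57 2.851
v -0.759 -1.147 1.203
v -0.558 -0.469 2.749
v -0.425 -0.863 1.035
v -0.224 -0.186 2.581
v 0.041 2.079 -2.316
v 0.315 1.788 -1.778
v 0.013 2.711 -1.126
v -0.261 3.001 -1.664
v 0.628 2.043 -1.995
v 0.326 2.966 -1.342
v 0.666 2.315 -2.362
v 0.364 3.238 -1.709
v 0.412 2.476 -2.707
v 0.11 3.399 -2.055
v -0.016 2.451 -2.87
v -0.318 3.374 -2.217
v -0.417 2.252 -2.774
v -0.719 3.175 -2.121
v -0.604 1.971 -2.463
v -0.906 2.894 -1.81
v -0.489 1.741 -2.084
v -0.791 2.664 -1.431
v -0.126 1.668 -1.814
v -0.428 2.591 -1.161
v -1.02 2.729 -4.039
v -0.659 2.522 -3.368
v -1.88 4.271 -3.101
v -0.451 2.713 -3.491
v -0.33 2.906 -3.698
v -0.313 3.073 -3.957
v -0.405 3.187 -4.228
v -0.59 3.232 -4.471
v -0.84 3.199 -4.648
v -1.118 3.096 -4.732
v -1.381 2.936 -4.711
v -1.589 2.745 -4.587
v -1.71 2.551 -4.38
v -1.726 2.385 -4.121
v -1.635 2.271 -3.85
v -1.45 2.226 -3.607
v -1.199 2.258 -3.431
v -0.922 2.362 -3.346
v -1.154 2.986 2.468
v -0.597 2.727 1.924
v -0.529 1.855 2.409
v -1.086 2.114 2.952
v -0.342 2.985 2.353
v -0.274 2.113 2.837
v -0.467 3.243 2.835
v -0.399 2.371 3.319
v -0.913 3.381 3.145
v -0.846 2.509 3.63
v -1.472 3.334 3.138
v -1.405 2.462 3.623
v -1.882 3.124 2.818
v -1.815 2.252 3.303
v -1.951 2.85 2.334
v -1.884 1.978 2.818
v -1.647 2.639 1.912
v -1.58 1.767 2.397
v -1.112 2.591 1.75
v -1.045 1.719 2.235
f 2 1 5
f 2 5 3
f 3 5 6
f 3 6 4
f 5 1 7
f 5 7 6
f 6 7 8
f 6 8 4
f 7 1 9
f 7 9 8
f 8 9 10
f 8 10 4
f 9 1 11
f 9 11 10
f 10 11 12
f 10 12 4
f 11 1 13
f 11 13 12
f 12 13 14
f 12 14 4
f 13 1 15
f 13 15 14
f 14 15 16
f 14 16 4
f 15 1 17
f 15 17 16
f 16 17 18
f 16 18 4
f 17 1 19
f 17 19 18
f 18 19 20
f 18 20 4
f 19 1 21
f 19 21 20
f 20 21 22
f 20 22 4
f 21 1 23
f 21 23 22
f 22 23 24
f 22 24 4
f 23 1 25
f 23 25 24
f 24 25 26
f 24 26 4
f 25 1 27
f 25 27 26
f 26 27 28
f 26 28 4
f 27 1 2
f 27 2 28
f 28 2 3
f 28 3 4
f 30 29 33
f 30 33 31
f 31 33 34
f 31 34 32
f 33 29 35
f 33 35 34
f 34 35 36
f 34 36 32
f 35 29 37
f 35 37 36
f 36 37 38
f 36 38 32
f 37 29 39
f 37 39 38
f 38 39 40
f 38 40 32
f 39 29 41
f 39 41 40
f 40 41 42
f 40 42 32
f 41 29 43
f 41 43 42
f 42 43 44
f 42 44 32
f 43 29 45
f 43 45 44
f 44 45 46
f 44 46 32
f 45 29 47
f 45 47 46
f 46 47 48
f 46 48 32
f 47 29 30
f 47 30 48
f 48 30 31
f 48 31 32
f 50 49 52
f 50 52 51
f 52 49 53
f 52 53 51
f 53 49 54
f 53 54 51
f 54 49 55
f 54 55 51
f 55 49 56
f 55 56 51
f 56 49 57
f 56 57 51
f 57 49 58
f 57 58 51
f 58 49 59
f 58 59 51
f 59 49 60
f 59 60 51
f 60 49 61
f 60 61 51
f 61 49 62
f 61 62 51
f 62 49 63
f 62 63 51
f 63 49 64
f 63 64 51
f 64 49 65
f 64 65 51
f 65 49 66
f 65 66 51
f 66 49 50
f 66 50 51
f 68 67 71
f 68 71 69
f 69 71 72
f 69 72 70
f 71 67 73
f 71 73 72
f 72 73 74
f 72 74 70
f 73 67 75
f 73 75 74
f 74 75 76
f 74 76 70
f 75 67 77
f 75 77 76
f 76 77 78
f 76 78 70
f 77 67 79
f 77 79 78
f 78 79 80
f 78 80 70
f 79 67 81
f 79 81 80
f 80 81 82
f 80 82 70
f 81 67 83
f 81 83 82
f 82 83 84
f 82 84 70
f 83 67 85
f 83 85 84
f 84 85 86
f 84 86 70
f 85 67 68
f 85 68 86
f 86 68 69
f 86 69 70



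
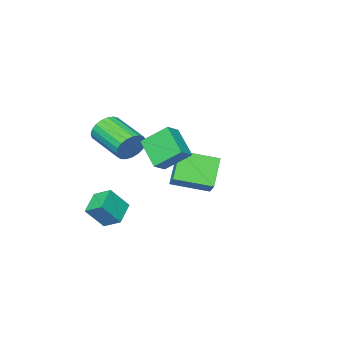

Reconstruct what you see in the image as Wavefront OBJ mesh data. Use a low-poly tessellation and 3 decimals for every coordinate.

v 1.478 0.512 1.796
v 1.933 0.715 2.569
v 1.798 -1.368 3.197
v 1.342 -1.572 2.424
v 1.569 0.77 2.674
v 1.434 -1.313 3.302
v 1.19 0.781 2.628
v 1.055 -1.303 3.255
v 0.86 0.745 2.437
v 0.725 -1.339 3.064
v 0.637 0.668 2.136
v 0.502 -1.415 2.763
v 0.559 0.565 1.776
v 0.424 -1.518 2.403
v 0.64 0.452 1.419
v 0.505 -1.631 2.047
v 0.866 0.35 1.128
v 0.731 -1.733 1.755
v 1.198 0.276 0.952
v 1.063 -1.808 1.58
v 1.578 0.242 0.922
v 1.443 -1.841 1.55
v 1.94 0.255 1.044
v 1.805 -1.828 1.671
v 2.223 0.312 1.295
v 2.088 -1.771 1.923
v 2.377 0.404 1.633
v 2.242 -1.679 2.261
v 2.375 0.515 2
v 2.24 -1.569 2.627
v 2.218 0.625 2.331
v 2.083 -1.459 2.958
v -3.076 -1.094 -0.723
v -2.727 -0.438 -0.039
v -4.627 0.317 -1.283
v -4.278 0.973 -0.599
v -1.842 -0.293 -2.121
v -1.493 0.363 -1.437
v -3.393 1.118 -2.681
v -3.044 1.774 -1.997
v 1.296 4.713 2.598
v 0.887 3.288 3.703
v 2.123 4.854 3.085
v 1.714 3.428 4.191
v 2.106 3.652 1.529
v 1.697 2.226 2.635
v 2.933 3.792 2.017
v 2.524 2.367 3.122
v 1.878 -1.196 -4.268
v 0.699 -1.854 -3.662
v 1.609 -0.202 -3.713
v 0.43 -0.861 -3.107
v 2.75 -1.639 -3.053
v 1.571 -2.298 -2.447
v 2.481 -0.646 -2.498
v 1.302 -1.304 -1.892
f 2 1 5
f 2 5 3
f 3 5 6
f 3 6 4
f 5 1 7
f 5 7 6
f 6 7 8
f 6 8 4
f 7 1 9
f 7 9 8
f 8 9 10
f 8 10 4
f 9 1 11
f 9 11 10
f 10 11 12
f 10 12 4
f 11 1 13
f 11 13 12
f 12 13 14
f 12 14 4
f 13 1 15
f 13 15 14
f 14 15 16
f 14 16 4
f 15 1 17
f 15 17 16
f 16 17 18
f 16 18 4
f 17 1 19
f 17 19 18
f 18 19 20
f 18 20 4
f 19 1 21
f 19 21 20
f 20 21 22
f 20 22 4
f 21 1 23
f 21 23 22
f 22 23 24
f 22 24 4
f 23 1 25
f 23 25 24
f 24 25 26
f 24 26 4
f 25 1 27
f 25 27 26
f 26 27 28
f 26 28 4
f 27 1 29
f 27 29 28
f 28 29 30
f 28 30 4
f 29 1 31
f 29 31 30
f 30 31 32
f 30 32 4
f 31 1 2
f 31 2 32
f 32 2 3
f 32 3 4
f 34 36 33
f 37 34 33
f 33 36 35
f 35 37 33
f 34 40 36
f 38 34 37
f 38 40 34
f 36 40 35
f 39 37 35
f 35 40 39
f 39 38 37
f 40 38 39
f 42 44 41
f 45 42 41
f 41 44 43
f 43 45 41
f 42 48 44
f 46 42 45
f 46 48 42
f 44 48 43
f 47 45 43
f 43 48 47
f 47 46 45
f 48 46 47
f 50 52 49
f 53 50 49
f 49 52 51
f 51 53 49
f 50 56 52
f 54 50 53
f 54 56 50
f 52 56 51
f 55 53 51
f 51 56 55
f 55 54 53
f 56 54 55



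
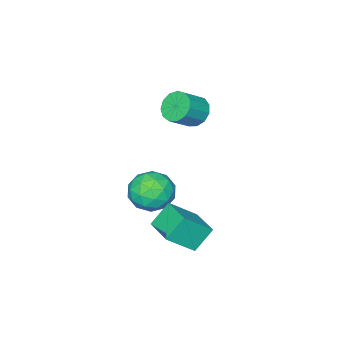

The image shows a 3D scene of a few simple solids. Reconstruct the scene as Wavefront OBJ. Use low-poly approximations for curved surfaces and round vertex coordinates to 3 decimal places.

v -0.047 -1.823 1.007
v 0.399 -2.177 0.349
v 1.494 -2.331 1.175
v 1.047 -1.977 1.833
v 0.482 -1.694 0.329
v 1.577 -1.848 1.155
v 0.398 -1.252 0.524
v 1.492 -1.406 1.35
v 0.171 -0.992 0.872
v 1.266 -1.146 1.698
v -0.124 -0.995 1.263
v 0.97 -1.149 2.089
v -0.395 -1.261 1.573
v 0.699 -1.415 2.399
v -0.556 -1.706 1.703
v 0.539 -1.86 2.529
v -0.555 -2.187 1.612
v 0.539 -2.342 2.438
v -0.393 -2.553 1.329
v 0.701 -2.708 2.155
v -0.121 -2.687 0.944
v 0.973 -2.842 1.77
v 0.174 -2.547 0.578
v 1.269 -2.701 1.405
v 2.894 0.112 -4.944
v 1.98 0.324 -3.891
v 3.473 1.667 -4.756
v 2.559 1.879 -3.703
v 4.101 -0.479 -3.777
v 3.187 -0.267 -2.724
v 4.68 1.076 -3.589
v 3.766 1.288 -2.536
v 1.548 -1.601 -3.543
v 2.572 -2.033 -3.093
v 1.408 -3.147 -4.707
v 2.432 -3.579 -4.257
v 1.447 -3.538 -3.574
v 1.534 -2.583 -2.855
v 2.446 -2.597 -4.945
v 2.533 -1.642 -4.226
v 3.127 -2.648 -3.959
v 2.509 -3.23 -3.112
v 1.471 -1.95 -4.688
v 0.853 -2.532 -3.841
v 2.072 -1.682 -3.216
v 1.908 -3.498 -4.584
v 1.329 -3.475 -4.183
v 1.931 -3.728 -3.918
v 1.462 -2.005 -3.076
v 2.064 -2.259 -2.812
v 1.403 -3.143 -3.095
v 1.916 -2.921 -4.988
v 2.518 -3.175 -4.724
v 2.049 -1.452 -3.882
v 2.651 -1.705 -3.617
v 2.577 -2.037 -4.705
v 3 -2.297 -3.461
v 2.918 -3.205 -4.144
v 2.927 -2.628 -4.549
v 2.977 -2.067 -4.126
v 2.637 -2.639 -2.963
v 2.555 -3.547 -3.647
v 1.976 -3.523 -3.246
v 2.027 -2.962 -2.823
v 2.964 -3 -3.472
v 1.425 -1.633 -4.153
v 1.343 -2.541 -4.837
v 1.953 -2.218 -4.977
v 2.004 -1.657 -4.554
v 1.062 -1.975 -3.656
v 0.98 -2.883 -4.339
v 1.003 -3.113 -3.674
v 1.053 -2.552 -3.251
v 1.016 -2.18 -4.328
f 2 1 5
f 2 5 3
f 3 5 6
f 3 6 4
f 5 1 7
f 5 7 6
f 6 7 8
f 6 8 4
f 7 1 9
f 7 9 8
f 8 9 10
f 8 10 4
f 9 1 11
f 9 11 10
f 10 11 12
f 10 12 4
f 11 1 13
f 11 13 12
f 12 13 14
f 12 14 4
f 13 1 15
f 13 15 14
f 14 15 16
f 14 16 4
f 15 1 17
f 15 17 16
f 16 17 18
f 16 18 4
f 17 1 19
f 17 19 18
f 18 19 20
f 18 20 4
f 19 1 21
f 19 21 20
f 20 21 22
f 20 22 4
f 21 1 23
f 21 23 22
f 22 23 24
f 22 24 4
f 23 1 2
f 23 2 24
f 24 2 3
f 24 3 4
f 26 28 25
f 29 26 25
f 25 28 27
f 27 29 25
f 26 32 28
f 30 26 29
f 30 32 26
f 28 32 27
f 31 29 27
f 27 32 31
f 31 30 29
f 32 30 31
f 33 70 49
f 70 44 73
f 49 73 38
f 70 73 49
f 33 49 45
f 49 38 50
f 45 50 34
f 49 50 45
f 33 45 54
f 45 34 55
f 54 55 40
f 45 55 54
f 33 54 66
f 54 40 69
f 66 69 43
f 54 69 66
f 33 66 70
f 66 43 74
f 70 74 44
f 66 74 70
f 34 50 61
f 50 38 64
f 61 64 42
f 50 64 61
f 38 73 51
f 73 44 72
f 51 72 37
f 73 72 51
f 44 74 71
f 74 43 67
f 71 67 35
f 74 67 71
f 43 69 68
f 69 40 56
f 68 56 39
f 69 56 68
f 40 55 60
f 55 34 57
f 60 57 41
f 55 57 60
f 36 62 48
f 62 42 63
f 48 63 37
f 62 63 48
f 36 48 46
f 48 37 47
f 46 47 35
f 48 47 46
f 36 46 53
f 46 35 52
f 53 52 39
f 46 52 53
f 36 53 58
f 53 39 59
f 58 59 41
f 53 59 58
f 36 58 62
f 58 41 65
f 62 65 42
f 58 65 62
f 37 63 51
f 63 42 64
f 51 64 38
f 63 64 51
f 35 47 71
f 47 37 72
f 71 72 44
f 47 72 71
f 39 52 68
f 52 35 67
f 68 67 43
f 52 67 68
f 41 59 60
f 59 39 56
f 60 56 40
f 59 56 60
f 42 65 61
f 65 41 57
f 61 57 34
f 65 57 61



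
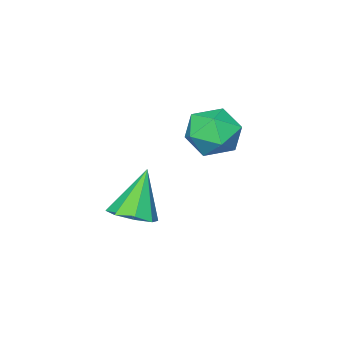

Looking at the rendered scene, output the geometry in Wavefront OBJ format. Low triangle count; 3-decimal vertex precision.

v -0.634 1.29 -4.591
v -0.087 0.764 -4.374
v -1.426 1.11 -3.029
v 0.068 1.33 -4.23
v -0.189 1.873 -4.298
v -0.707 2.075 -4.537
v -1.182 1.817 -4.808
v -1.336 1.25 -4.951
v -1.079 0.707 -4.884
v -0.562 0.505 -4.645
v -4.38 2.061 -2.027
v -3.464 2.126 -2.393
v -4.396 0.494 -2.347
v -3.48 0.559 -2.713
v -3.635 0.675 -1.743
v -3.625 1.643 -1.546
v -4.235 0.977 -3.194
v -4.225 1.945 -2.997
v -3.375 1.456 -3.114
v -3.003 1.269 -2.217
v -4.857 1.351 -2.523
v -4.485 1.164 -1.626
f 2 1 4
f 2 4 3
f 4 1 5
f 4 5 3
f 5 1 6
f 5 6 3
f 6 1 7
f 6 7 3
f 7 1 8
f 7 8 3
f 8 1 9
f 8 9 3
f 9 1 10
f 9 10 3
f 10 1 2
f 10 2 3
f 11 22 16
f 11 16 12
f 11 12 18
f 11 18 21
f 11 21 22
f 12 16 20
f 16 22 15
f 22 21 13
f 21 18 17
f 18 12 19
f 14 20 15
f 14 15 13
f 14 13 17
f 14 17 19
f 14 19 20
f 15 20 16
f 13 15 22
f 17 13 21
f 19 17 18
f 20 19 12



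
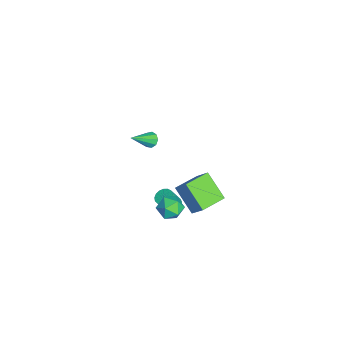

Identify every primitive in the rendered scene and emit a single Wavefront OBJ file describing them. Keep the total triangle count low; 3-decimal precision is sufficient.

v 1.345 -1.364 1.262
v 1.842 -1.259 1.225
v 2.013 -1.732 2.181
v 1.515 -1.836 2.218
v 1.75 -1.064 1.338
v 1.921 -1.536 2.294
v 1.565 -0.937 1.434
v 1.735 -1.41 2.39
v 1.329 -0.908 1.49
v 1.5 -1.381 2.446
v 1.097 -0.983 1.494
v 1.268 -1.456 2.45
v 0.921 -1.146 1.445
v 1.092 -1.619 2.401
v 0.843 -1.358 1.354
v 1.014 -1.831 2.31
v 0.88 -1.572 1.242
v 1.05 -2.045 2.198
v 1.023 -1.738 1.134
v 1.193 -2.211 2.09
v 1.239 -1.818 1.056
v 1.41 -2.291 2.012
v 1.48 -1.794 1.025
v 1.651 -2.267 1.981
v 1.69 -1.672 1.048
v 1.861 -2.144 2.004
v 1.821 -1.479 1.12
v 1.992 -1.951 2.076
v 2.23 -1.268 3.783
v 2.814 -0.751 4.746
v 1.326 -0.173 3.744
v 1.911 0.344 4.708
v 3.249 -0.464 2.732
v 3.834 0.053 3.696
v 2.346 0.631 2.694
v 2.93 1.148 3.657
v 2.513 -1.222 3.37
v 3.183 -1.152 3.714
v 3.037 -1.888 2.486
v 3.707 -1.818 2.83
v 3.162 -2.237 3.146
v 2.838 -1.825 3.693
v 3.382 -1.215 2.507
v 3.058 -0.803 3.054
v 3.721 -1.147 3.181
v 3.584 -1.778 3.576
v 2.636 -1.262 2.624
v 2.499 -1.893 3.019
v -4.249 -2.461 0.856
v -4.014 -2.674 0.469
v -3.431 -3.499 1.924
v -3.831 -2.41 0.586
v -3.844 -2.169 0.829
v -4.046 -2.065 1.084
v -4.343 -2.147 1.233
v -4.596 -2.375 1.205
v -4.687 -2.643 1.014
v -4.573 -2.827 0.748
v -4.307 -2.839 0.533
f 2 1 5
f 2 5 3
f 3 5 6
f 3 6 4
f 5 1 7
f 5 7 6
f 6 7 8
f 6 8 4
f 7 1 9
f 7 9 8
f 8 9 10
f 8 10 4
f 9 1 11
f 9 11 10
f 10 11 12
f 10 12 4
f 11 1 13
f 11 13 12
f 12 13 14
f 12 14 4
f 13 1 15
f 13 15 14
f 14 15 16
f 14 16 4
f 15 1 17
f 15 17 16
f 16 17 18
f 16 18 4
f 17 1 19
f 17 19 18
f 18 19 20
f 18 20 4
f 19 1 21
f 19 21 20
f 20 21 22
f 20 22 4
f 21 1 23
f 21 23 22
f 22 23 24
f 22 24 4
f 23 1 25
f 23 25 24
f 24 25 26
f 24 26 4
f 25 1 27
f 25 27 26
f 26 27 28
f 26 28 4
f 27 1 2
f 27 2 28
f 28 2 3
f 28 3 4
f 30 32 29
f 33 30 29
f 29 32 31
f 31 33 29
f 30 36 32
f 34 30 33
f 34 36 30
f 32 36 31
f 35 33 31
f 31 36 35
f 35 34 33
f 36 34 35
f 37 48 42
f 37 42 38
f 37 38 44
f 37 44 47
f 37 47 48
f 38 42 46
f 42 48 41
f 48 47 39
f 47 44 43
f 44 38 45
f 40 46 41
f 40 41 39
f 40 39 43
f 40 43 45
f 40 45 46
f 41 46 42
f 39 41 48
f 43 39 47
f 45 43 44
f 46 45 38
f 50 49 52
f 50 52 51
f 52 49 53
f 52 53 51
f 53 49 54
f 53 54 51
f 54 49 55
f 54 55 51
f 55 49 56
f 55 56 51
f 56 49 57
f 56 57 51
f 57 49 58
f 57 58 51
f 58 49 59
f 58 59 51
f 59 49 50
f 59 50 51



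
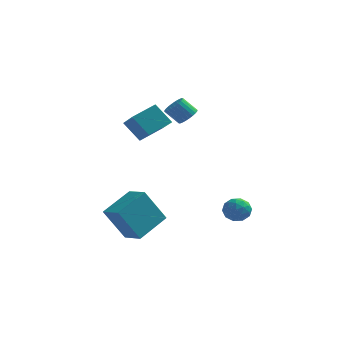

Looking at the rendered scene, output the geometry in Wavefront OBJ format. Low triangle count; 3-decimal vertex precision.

v 1.706 -0.291 -3.271
v 2.092 -0.046 -3.875
v 2.348 -1.334 -3.285
v 2.734 -1.089 -3.889
v 2.837 -0.76 -3.215
v 2.44 -0.115 -3.206
v 2 -1.265 -3.954
v 1.603 -0.62 -3.945
v 2.273 -0.648 -4.297
v 2.79 -0.335 -3.84
v 1.65 -1.045 -3.32
v 2.167 -0.732 -2.863
v 1.843 -0.077 -3.572
v 2.597 -1.303 -3.588
v 2.658 -1.11 -3.192
v 2.884 -0.965 -3.547
v 2.047 -0.118 -3.179
v 2.274 0.026 -3.534
v 2.712 -0.393 -3.146
v 2.166 -1.406 -3.626
v 2.393 -1.262 -3.981
v 1.556 -0.415 -3.613
v 1.782 -0.27 -3.968
v 1.728 -0.987 -4.014
v 2.176 -0.286 -4.175
v 2.553 -0.899 -4.183
v 2.122 -1.003 -4.221
v 1.889 -0.624 -4.216
v 2.48 -0.103 -3.906
v 2.857 -0.716 -3.914
v 2.918 -0.523 -3.518
v 2.684 -0.144 -3.513
v 2.586 -0.457 -4.154
v 1.583 -0.664 -3.246
v 1.96 -1.277 -3.254
v 1.756 -1.236 -3.647
v 1.522 -0.857 -3.642
v 1.887 -0.481 -2.977
v 2.264 -1.094 -2.985
v 2.551 -0.756 -2.944
v 2.318 -0.377 -2.939
v 1.854 -0.923 -3.006
v -4.241 1.681 0.75
v -3.409 0.515 1.628
v -3.371 2.741 1.333
v -2.539 1.575 2.211
v -3.341 1.525 -0.311
v -2.509 0.359 0.567
v -2.471 2.585 0.272
v -1.639 1.419 1.15
v -3.268 -4.591 -2.779
v -2.299 -5.293 -2.453
v -2.445 -3.069 -1.947
v -1.476 -3.77 -1.622
v -2.344 -4.13 -4.538
v -1.375 -4.831 -4.213
v -1.521 -2.607 -3.707
v -0.552 -3.309 -3.381
v -0.721 1.069 1.724
v -0.261 1.072 2.139
v -0.959 0.934 2.912
v -1.419 0.931 2.496
v -0.318 1.307 2.13
v -1.016 1.169 2.903
v -0.436 1.506 2.059
v -1.134 1.368 2.832
v -0.598 1.638 1.937
v -1.295 1.5 2.709
v -0.778 1.684 1.782
v -1.476 1.546 2.555
v -0.95 1.636 1.618
v -1.647 1.498 2.391
v -1.087 1.501 1.471
v -1.784 1.363 2.244
v -1.168 1.301 1.362
v -1.865 1.163 2.135
v -1.181 1.066 1.308
v -1.879 0.928 2.081
v -1.124 0.831 1.317
v -1.822 0.693 2.09
v -1.006 0.632 1.388
v -1.704 0.494 2.161
v -0.845 0.5 1.511
v -1.542 0.362 2.283
v -0.664 0.454 1.665
v -1.362 0.316 2.438
v -0.493 0.502 1.829
v -1.19 0.364 2.602
v -0.356 0.637 1.976
v -1.053 0.499 2.749
v -0.275 0.837 2.085
v -0.972 0.699 2.858
f 1 38 17
f 38 12 41
f 17 41 6
f 38 41 17
f 1 17 13
f 17 6 18
f 13 18 2
f 17 18 13
f 1 13 22
f 13 2 23
f 22 23 8
f 13 23 22
f 1 22 34
f 22 8 37
f 34 37 11
f 22 37 34
f 1 34 38
f 34 11 42
f 38 42 12
f 34 42 38
f 2 18 29
f 18 6 32
f 29 32 10
f 18 32 29
f 6 41 19
f 41 12 40
f 19 40 5
f 41 40 19
f 12 42 39
f 42 11 35
f 39 35 3
f 42 35 39
f 11 37 36
f 37 8 24
f 36 24 7
f 37 24 36
f 8 23 28
f 23 2 25
f 28 25 9
f 23 25 28
f 4 30 16
f 30 10 31
f 16 31 5
f 30 31 16
f 4 16 14
f 16 5 15
f 14 15 3
f 16 15 14
f 4 14 21
f 14 3 20
f 21 20 7
f 14 20 21
f 4 21 26
f 21 7 27
f 26 27 9
f 21 27 26
f 4 26 30
f 26 9 33
f 30 33 10
f 26 33 30
f 5 31 19
f 31 10 32
f 19 32 6
f 31 32 19
f 3 15 39
f 15 5 40
f 39 40 12
f 15 40 39
f 7 20 36
f 20 3 35
f 36 35 11
f 20 35 36
f 9 27 28
f 27 7 24
f 28 24 8
f 27 24 28
f 10 33 29
f 33 9 25
f 29 25 2
f 33 25 29
f 44 46 43
f 47 44 43
f 43 46 45
f 45 47 43
f 44 50 46
f 48 44 47
f 48 50 44
f 46 50 45
f 49 47 45
f 45 50 49
f 49 48 47
f 50 48 49
f 52 54 51
f 55 52 51
f 51 54 53
f 53 55 51
f 52 58 54
f 56 52 55
f 56 58 52
f 54 58 53
f 57 55 53
f 53 58 57
f 57 56 55
f 58 56 57
f 60 59 63
f 60 63 61
f 61 63 64
f 61 64 62
f 63 59 65
f 63 65 64
f 64 65 66
f 64 66 62
f 65 59 67
f 65 67 66
f 66 67 68
f 66 68 62
f 67 59 69
f 67 69 68
f 68 69 70
f 68 70 62
f 69 59 71
f 69 71 70
f 70 71 72
f 70 72 62
f 71 59 73
f 71 73 72
f 72 73 74
f 72 74 62
f 73 59 75
f 73 75 74
f 74 75 76
f 74 76 62
f 75 59 77
f 75 77 76
f 76 77 78
f 76 78 62
f 77 59 79
f 77 79 78
f 78 79 80
f 78 80 62
f 79 59 81
f 79 81 80
f 80 81 82
f 80 82 62
f 81 59 83
f 81 83 82
f 82 83 84
f 82 84 62
f 83 59 85
f 83 85 84
f 84 85 86
f 84 86 62
f 85 59 87
f 85 87 86
f 86 87 88
f 86 88 62
f 87 59 89
f 87 89 88
f 88 89 90
f 88 90 62
f 89 59 91
f 89 91 90
f 90 91 92
f 90 92 62
f 91 59 60
f 91 60 92
f 92 60 61
f 92 61 62



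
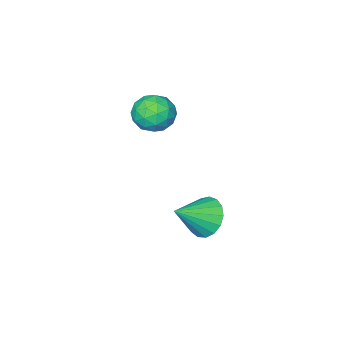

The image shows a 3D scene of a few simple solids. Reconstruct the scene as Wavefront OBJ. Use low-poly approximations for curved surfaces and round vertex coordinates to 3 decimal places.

v 2.832 1.487 3.059
v 3.573 1.854 3.304
v 3.467 0.246 2.996
v 4.208 0.613 3.241
v 3.552 0.549 3.798
v 3.161 1.316 3.837
v 3.879 0.784 2.463
v 3.488 1.551 2.502
v 4.22 1.419 2.936
v 4.018 1.274 3.762
v 3.022 0.826 2.538
v 2.82 0.681 3.364
v 3.147 1.779 3.187
v 3.893 0.321 3.113
v 3.508 0.283 3.44
v 3.943 0.498 3.585
v 2.905 1.464 3.5
v 3.34 1.679 3.645
v 3.328 0.912 3.935
v 3.7 0.421 2.655
v 4.135 0.636 2.8
v 3.097 1.602 2.715
v 3.532 1.817 2.86
v 3.712 1.188 2.365
v 3.963 1.739 3.115
v 4.336 1.01 3.078
v 4.143 1.11 2.62
v 3.913 1.561 2.643
v 3.844 1.654 3.6
v 4.217 0.924 3.563
v 3.832 0.887 3.891
v 3.602 1.338 3.913
v 4.225 1.398 3.384
v 2.823 1.176 2.737
v 3.196 0.446 2.7
v 3.438 0.762 2.387
v 3.208 1.213 2.409
v 2.704 1.09 3.222
v 3.077 0.361 3.185
v 3.127 0.539 3.657
v 2.897 0.99 3.68
v 2.815 0.702 2.916
v 3.133 3.458 -1.22
v 3.587 3.221 -1.948
v 4.407 3.262 -0.36
v 3.639 3.643 -1.928
v 3.575 4.023 -1.747
v 3.41 4.274 -1.444
v 3.181 4.338 -1.091
v 2.941 4.2 -0.767
v 2.745 3.893 -0.547
v 2.638 3.486 -0.481
v 2.644 3.072 -0.584
v 2.762 2.748 -0.833
v 2.965 2.586 -1.171
v 3.206 2.624 -1.52
v 3.431 2.853 -1.8
f 1 38 17
f 38 12 41
f 17 41 6
f 38 41 17
f 1 17 13
f 17 6 18
f 13 18 2
f 17 18 13
f 1 13 22
f 13 2 23
f 22 23 8
f 13 23 22
f 1 22 34
f 22 8 37
f 34 37 11
f 22 37 34
f 1 34 38
f 34 11 42
f 38 42 12
f 34 42 38
f 2 18 29
f 18 6 32
f 29 32 10
f 18 32 29
f 6 41 19
f 41 12 40
f 19 40 5
f 41 40 19
f 12 42 39
f 42 11 35
f 39 35 3
f 42 35 39
f 11 37 36
f 37 8 24
f 36 24 7
f 37 24 36
f 8 23 28
f 23 2 25
f 28 25 9
f 23 25 28
f 4 30 16
f 30 10 31
f 16 31 5
f 30 31 16
f 4 16 14
f 16 5 15
f 14 15 3
f 16 15 14
f 4 14 21
f 14 3 20
f 21 20 7
f 14 20 21
f 4 21 26
f 21 7 27
f 26 27 9
f 21 27 26
f 4 26 30
f 26 9 33
f 30 33 10
f 26 33 30
f 5 31 19
f 31 10 32
f 19 32 6
f 31 32 19
f 3 15 39
f 15 5 40
f 39 40 12
f 15 40 39
f 7 20 36
f 20 3 35
f 36 35 11
f 20 35 36
f 9 27 28
f 27 7 24
f 28 24 8
f 27 24 28
f 10 33 29
f 33 9 25
f 29 25 2
f 33 25 29
f 44 43 46
f 44 46 45
f 46 43 47
f 46 47 45
f 47 43 48
f 47 48 45
f 48 43 49
f 48 49 45
f 49 43 50
f 49 50 45
f 50 43 51
f 50 51 45
f 51 43 52
f 51 52 45
f 52 43 53
f 52 53 45
f 53 43 54
f 53 54 45
f 54 43 55
f 54 55 45
f 55 43 56
f 55 56 45
f 56 43 57
f 56 57 45
f 57 43 44
f 57 44 45



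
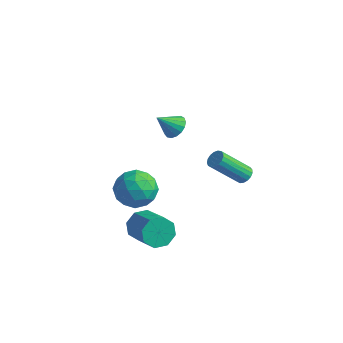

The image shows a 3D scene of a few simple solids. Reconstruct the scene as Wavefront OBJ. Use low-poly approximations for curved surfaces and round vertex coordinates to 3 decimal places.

v -0.513 3.849 -3.554
v -0.272 4.125 -3.199
v -1.127 3.007 -1.751
v -1.367 2.731 -2.106
v -0.483 4.244 -3.232
v -1.338 3.125 -1.784
v -0.701 4.272 -3.339
v -1.555 3.153 -1.89
v -0.876 4.203 -3.495
v -1.73 3.084 -2.046
v -0.967 4.053 -3.665
v -1.821 2.934 -2.216
v -0.955 3.857 -3.809
v -1.809 2.738 -2.36
v -0.841 3.659 -3.895
v -1.695 2.54 -2.446
v -0.652 3.504 -3.903
v -1.506 2.385 -2.454
v -0.431 3.429 -3.831
v -1.286 2.31 -2.382
v -0.229 3.45 -3.696
v -1.084 2.331 -2.247
v -0.092 3.562 -3.528
v -0.946 2.444 -2.079
v -0.051 3.741 -3.366
v -0.906 2.622 -1.918
v -0.116 3.944 -3.248
v -0.971 2.825 -1.799
v -2.218 0.872 0.914
v -1.746 0.427 0.793
v -2.682 0.148 1.766
v -1.621 0.611 1.017
v -1.633 0.854 1.218
v -1.778 1.102 1.349
v -2.025 1.297 1.381
v -2.316 1.395 1.306
v -2.584 1.372 1.141
v -2.769 1.236 0.924
v -2.827 1.016 0.705
v -2.746 0.763 0.534
v -2.544 0.535 0.45
v -2.268 0.384 0.473
v -1.979 0.345 0.596
v -1.745 -1.919 -3.976
v -1.321 -1.82 -4.695
v 0.129 -2.421 -3.922
v -0.295 -2.521 -3.204
v -1.302 -1.296 -4.323
v 0.149 -1.897 -3.55
v -1.542 -1.137 -3.748
v -0.092 -1.738 -2.976
v -1.901 -1.436 -3.307
v -0.451 -2.037 -2.535
v -2.169 -2.019 -3.258
v -0.719 -2.62 -2.485
v -2.189 -2.543 -3.63
v -0.738 -3.144 -2.857
v -1.948 -2.702 -4.204
v -0.498 -3.303 -3.432
v -1.589 -2.403 -4.645
v -0.139 -3.004 -3.873
v -3.786 -0.831 -2.564
v -3.198 -0.68 -1.654
v -2.422 -1.68 -3.306
v -1.834 -1.529 -2.396
v -2.691 -2.209 -2.387
v -3.533 -1.684 -1.929
v -2.087 -0.676 -3.031
v -2.929 -0.151 -2.573
v -2.147 -0.585 -1.943
v -2.521 -1.532 -1.545
v -3.099 -0.828 -3.415
v -3.473 -1.775 -3.017
v -3.612 -0.681 -2.044
v -2.008 -1.679 -2.916
v -2.512 -2.078 -2.911
v -2.166 -1.99 -2.376
v -3.809 -1.271 -2.205
v -3.463 -1.183 -1.671
v -3.165 -2.081 -2.101
v -2.157 -1.177 -3.289
v -1.811 -1.089 -2.755
v -3.454 -0.37 -2.584
v -3.108 -0.282 -2.049
v -2.455 -0.279 -2.859
v -2.648 -0.536 -1.679
v -1.847 -1.035 -2.115
v -1.995 -0.534 -2.489
v -2.491 -0.225 -2.219
v -2.868 -1.093 -1.445
v -2.066 -1.592 -1.881
v -2.57 -1.992 -1.876
v -3.065 -1.684 -1.606
v -2.25 -1.037 -1.615
v -3.554 -0.768 -3.079
v -2.752 -1.267 -3.515
v -2.555 -0.676 -3.354
v -3.05 -0.368 -3.084
v -3.773 -1.325 -2.845
v -2.972 -1.824 -3.281
v -3.129 -2.135 -2.741
v -3.625 -1.826 -2.471
v -3.37 -1.323 -3.345
f 2 1 5
f 2 5 3
f 3 5 6
f 3 6 4
f 5 1 7
f 5 7 6
f 6 7 8
f 6 8 4
f 7 1 9
f 7 9 8
f 8 9 10
f 8 10 4
f 9 1 11
f 9 11 10
f 10 11 12
f 10 12 4
f 11 1 13
f 11 13 12
f 12 13 14
f 12 14 4
f 13 1 15
f 13 15 14
f 14 15 16
f 14 16 4
f 15 1 17
f 15 17 16
f 16 17 18
f 16 18 4
f 17 1 19
f 17 19 18
f 18 19 20
f 18 20 4
f 19 1 21
f 19 21 20
f 20 21 22
f 20 22 4
f 21 1 23
f 21 23 22
f 22 23 24
f 22 24 4
f 23 1 25
f 23 25 24
f 24 25 26
f 24 26 4
f 25 1 27
f 25 27 26
f 26 27 28
f 26 28 4
f 27 1 2
f 27 2 28
f 28 2 3
f 28 3 4
f 30 29 32
f 30 32 31
f 32 29 33
f 32 33 31
f 33 29 34
f 33 34 31
f 34 29 35
f 34 35 31
f 35 29 36
f 35 36 31
f 36 29 37
f 36 37 31
f 37 29 38
f 37 38 31
f 38 29 39
f 38 39 31
f 39 29 40
f 39 40 31
f 40 29 41
f 40 41 31
f 41 29 42
f 41 42 31
f 42 29 43
f 42 43 31
f 43 29 30
f 43 30 31
f 45 44 48
f 45 48 46
f 46 48 49
f 46 49 47
f 48 44 50
f 48 50 49
f 49 50 51
f 49 51 47
f 50 44 52
f 50 52 51
f 51 52 53
f 51 53 47
f 52 44 54
f 52 54 53
f 53 54 55
f 53 55 47
f 54 44 56
f 54 56 55
f 55 56 57
f 55 57 47
f 56 44 58
f 56 58 57
f 57 58 59
f 57 59 47
f 58 44 60
f 58 60 59
f 59 60 61
f 59 61 47
f 60 44 45
f 60 45 61
f 61 45 46
f 61 46 47
f 62 99 78
f 99 73 102
f 78 102 67
f 99 102 78
f 62 78 74
f 78 67 79
f 74 79 63
f 78 79 74
f 62 74 83
f 74 63 84
f 83 84 69
f 74 84 83
f 62 83 95
f 83 69 98
f 95 98 72
f 83 98 95
f 62 95 99
f 95 72 103
f 99 103 73
f 95 103 99
f 63 79 90
f 79 67 93
f 90 93 71
f 79 93 90
f 67 102 80
f 102 73 101
f 80 101 66
f 102 101 80
f 73 103 100
f 103 72 96
f 100 96 64
f 103 96 100
f 72 98 97
f 98 69 85
f 97 85 68
f 98 85 97
f 69 84 89
f 84 63 86
f 89 86 70
f 84 86 89
f 65 91 77
f 91 71 92
f 77 92 66
f 91 92 77
f 65 77 75
f 77 66 76
f 75 76 64
f 77 76 75
f 65 75 82
f 75 64 81
f 82 81 68
f 75 81 82
f 65 82 87
f 82 68 88
f 87 88 70
f 82 88 87
f 65 87 91
f 87 70 94
f 91 94 71
f 87 94 91
f 66 92 80
f 92 71 93
f 80 93 67
f 92 93 80
f 64 76 100
f 76 66 101
f 100 101 73
f 76 101 100
f 68 81 97
f 81 64 96
f 97 96 72
f 81 96 97
f 70 88 89
f 88 68 85
f 89 85 69
f 88 85 89
f 71 94 90
f 94 70 86
f 90 86 63
f 94 86 90



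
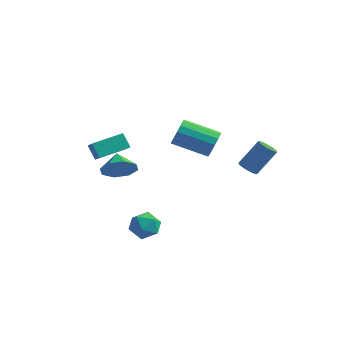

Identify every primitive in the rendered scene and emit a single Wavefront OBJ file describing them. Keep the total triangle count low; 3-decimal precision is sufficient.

v -2.622 -0.891 -0.014
v -2.139 -1.174 0.909
v -3.258 0.011 0.594
v -1.717 -0.597 0.495
v -1.824 -0.192 -0.217
v -2.4 -0.196 -0.811
v -3.105 -0.608 -0.938
v -3.528 -1.185 -0.524
v -3.42 -1.59 0.189
v -2.845 -1.585 0.782
v 3.319 2.898 -0.357
v 3.869 2.611 -0.466
v 4.631 3.515 1.009
v 4.081 3.802 1.117
v 3.881 2.886 -0.641
v 4.644 3.79 0.834
v 3.743 3.164 -0.74
v 4.505 4.068 0.735
v 3.491 3.371 -0.736
v 4.253 4.275 0.738
v 3.193 3.451 -0.631
v 3.955 4.355 0.843
v 2.928 3.383 -0.453
v 3.691 4.287 1.022
v 2.769 3.185 -0.249
v 3.531 4.089 1.226
v 2.756 2.91 -0.074
v 3.519 3.814 1.401
v 2.895 2.632 0.025
v 3.657 3.536 1.5
v 3.147 2.425 0.022
v 3.909 3.329 1.496
v 3.445 2.345 -0.083
v 4.207 3.249 1.391
v 3.709 2.413 -0.262
v 4.472 3.317 1.213
v -3.701 -2.349 2.367
v -3.097 -2.918 2.994
v -2.642 -0.888 2.674
v -2.038 -1.458 3.301
v -3.122 -2.602 1.579
v -2.518 -3.172 2.206
v -2.063 -1.142 1.886
v -1.459 -1.711 2.513
v 0.213 -3.013 -2.056
v 0.816 -3.507 -2.61
v 0.204 -4.173 -1.03
v 0.807 -4.667 -1.584
v 1.109 -3.878 -1.136
v 1.114 -3.161 -1.769
v -0.094 -4.519 -1.871
v -0.089 -3.802 -2.504
v 0.626 -4.438 -2.496
v 1.369 -4.042 -2.041
v -0.349 -3.638 -1.599
v 0.394 -3.242 -1.144
v 2.259 0.886 2.339
v 2.621 0.557 3.058
v 0.644 0.045 3.82
v 0.281 0.374 3.101
v 2.546 0.99 3.153
v 0.569 0.479 3.916
v 2.393 1.396 3.03
v 0.416 0.884 3.793
v 2.205 1.665 2.722
v 0.228 1.153 3.485
v 2.031 1.725 2.311
v 0.054 1.213 3.074
v 1.918 1.56 1.908
v -0.059 1.049 2.67
v 1.896 1.215 1.62
v -0.081 0.703 2.382
v 1.971 0.781 1.524
v -0.006 0.27 2.287
v 2.124 0.376 1.647
v 0.147 -0.136 2.41
v 2.312 0.107 1.955
v 0.335 -0.405 2.718
v 2.486 0.047 2.366
v 0.509 -0.465 3.129
v 2.599 0.211 2.77
v 0.622 -0.3 3.532
f 2 1 4
f 2 4 3
f 4 1 5
f 4 5 3
f 5 1 6
f 5 6 3
f 6 1 7
f 6 7 3
f 7 1 8
f 7 8 3
f 8 1 9
f 8 9 3
f 9 1 10
f 9 10 3
f 10 1 2
f 10 2 3
f 12 11 15
f 12 15 13
f 13 15 16
f 13 16 14
f 15 11 17
f 15 17 16
f 16 17 18
f 16 18 14
f 17 11 19
f 17 19 18
f 18 19 20
f 18 20 14
f 19 11 21
f 19 21 20
f 20 21 22
f 20 22 14
f 21 11 23
f 21 23 22
f 22 23 24
f 22 24 14
f 23 11 25
f 23 25 24
f 24 25 26
f 24 26 14
f 25 11 27
f 25 27 26
f 26 27 28
f 26 28 14
f 27 11 29
f 27 29 28
f 28 29 30
f 28 30 14
f 29 11 31
f 29 31 30
f 30 31 32
f 30 32 14
f 31 11 33
f 31 33 32
f 32 33 34
f 32 34 14
f 33 11 35
f 33 35 34
f 34 35 36
f 34 36 14
f 35 11 12
f 35 12 36
f 36 12 13
f 36 13 14
f 38 40 37
f 41 38 37
f 37 40 39
f 39 41 37
f 38 44 40
f 42 38 41
f 42 44 38
f 40 44 39
f 43 41 39
f 39 44 43
f 43 42 41
f 44 42 43
f 45 56 50
f 45 50 46
f 45 46 52
f 45 52 55
f 45 55 56
f 46 50 54
f 50 56 49
f 56 55 47
f 55 52 51
f 52 46 53
f 48 54 49
f 48 49 47
f 48 47 51
f 48 51 53
f 48 53 54
f 49 54 50
f 47 49 56
f 51 47 55
f 53 51 52
f 54 53 46
f 58 57 61
f 58 61 59
f 59 61 62
f 59 62 60
f 61 57 63
f 61 63 62
f 62 63 64
f 62 64 60
f 63 57 65
f 63 65 64
f 64 65 66
f 64 66 60
f 65 57 67
f 65 67 66
f 66 67 68
f 66 68 60
f 67 57 69
f 67 69 68
f 68 69 70
f 68 70 60
f 69 57 71
f 69 71 70
f 70 71 72
f 70 72 60
f 71 57 73
f 71 73 72
f 72 73 74
f 72 74 60
f 73 57 75
f 73 75 74
f 74 75 76
f 74 76 60
f 75 57 77
f 75 77 76
f 76 77 78
f 76 78 60
f 77 57 79
f 77 79 78
f 78 79 80
f 78 80 60
f 79 57 81
f 79 81 80
f 80 81 82
f 80 82 60
f 81 57 58
f 81 58 82
f 82 58 59
f 82 59 60

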